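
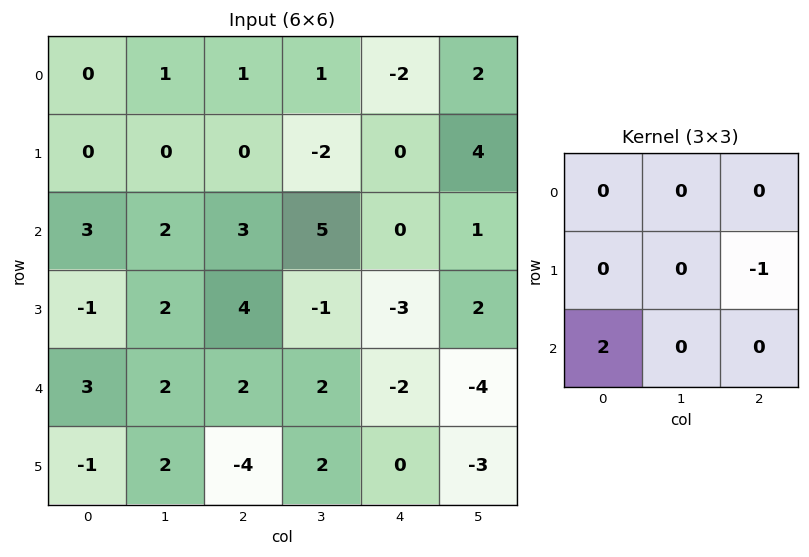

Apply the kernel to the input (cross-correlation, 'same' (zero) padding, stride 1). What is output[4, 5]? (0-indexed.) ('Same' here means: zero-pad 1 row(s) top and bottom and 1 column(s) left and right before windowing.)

0

The receptive field on the zero-padded input at this output position is [-3 2 0 / -2 -4 0 / 0 -3 0]. Elementwise product with the kernel and sum: 0·-1 + 0·2.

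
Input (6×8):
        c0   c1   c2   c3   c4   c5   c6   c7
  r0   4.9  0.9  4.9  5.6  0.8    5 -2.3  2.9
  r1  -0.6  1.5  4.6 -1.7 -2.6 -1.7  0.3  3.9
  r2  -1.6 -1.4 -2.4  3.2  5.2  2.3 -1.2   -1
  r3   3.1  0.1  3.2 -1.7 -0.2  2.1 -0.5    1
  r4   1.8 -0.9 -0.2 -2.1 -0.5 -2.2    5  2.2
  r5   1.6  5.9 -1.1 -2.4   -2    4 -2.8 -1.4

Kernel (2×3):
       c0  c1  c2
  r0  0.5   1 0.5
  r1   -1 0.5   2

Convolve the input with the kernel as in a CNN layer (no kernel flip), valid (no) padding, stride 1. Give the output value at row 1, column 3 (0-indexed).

The receptive field on the input at this output position is [-1.7 -2.6 -1.7 / 3.2 5.2 2.3]. Elementwise product with the kernel and sum: -1.7·0.5 + -2.6·1 + -1.7·0.5 + 3.2·-1 + 5.2·0.5 + 2.3·2.

-0.3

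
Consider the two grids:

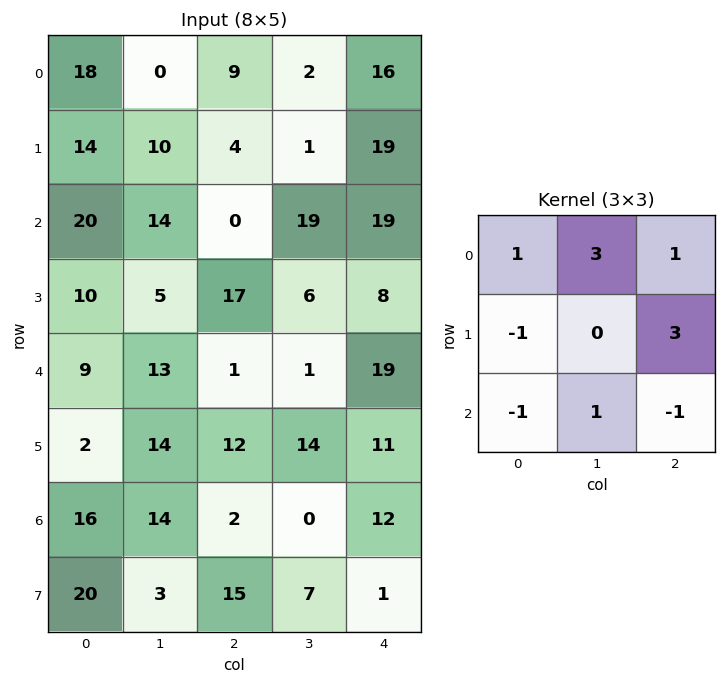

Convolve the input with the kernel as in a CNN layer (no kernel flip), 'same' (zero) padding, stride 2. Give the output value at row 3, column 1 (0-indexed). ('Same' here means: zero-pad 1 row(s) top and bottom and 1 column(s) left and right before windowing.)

55

The receptive field on the zero-padded input at this output position is [14 12 14 / 14 2 0 / 3 15 7]. Elementwise product with the kernel and sum: 14·1 + 12·3 + 14·1 + 14·-1 + 0·3 + 3·-1 + 15·1 + 7·-1.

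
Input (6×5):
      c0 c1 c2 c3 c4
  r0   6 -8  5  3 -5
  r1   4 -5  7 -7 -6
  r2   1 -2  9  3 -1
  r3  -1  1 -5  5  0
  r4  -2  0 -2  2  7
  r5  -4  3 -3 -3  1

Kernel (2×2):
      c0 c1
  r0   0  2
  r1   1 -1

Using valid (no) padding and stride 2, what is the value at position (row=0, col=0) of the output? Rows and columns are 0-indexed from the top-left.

-7

The receptive field on the input at this output position is [6 -8 / 4 -5]. Elementwise product with the kernel and sum: -8·2 + 4·1 + -5·-1.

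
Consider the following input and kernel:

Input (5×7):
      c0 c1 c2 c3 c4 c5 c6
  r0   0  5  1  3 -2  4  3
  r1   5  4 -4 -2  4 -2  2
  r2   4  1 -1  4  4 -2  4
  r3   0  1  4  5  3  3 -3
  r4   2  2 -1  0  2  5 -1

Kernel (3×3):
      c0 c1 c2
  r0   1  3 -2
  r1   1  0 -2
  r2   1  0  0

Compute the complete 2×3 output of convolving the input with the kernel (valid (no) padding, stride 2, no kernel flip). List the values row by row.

30 1 8
3 0 1

Output[0,0]: The receptive field on the input at this output position is [0 5 1 / 5 4 -4 / 4 1 -1]. Elementwise product with the kernel and sum: 0·1 + 5·3 + 1·-2 + 5·1 + -4·-2 + 4·1.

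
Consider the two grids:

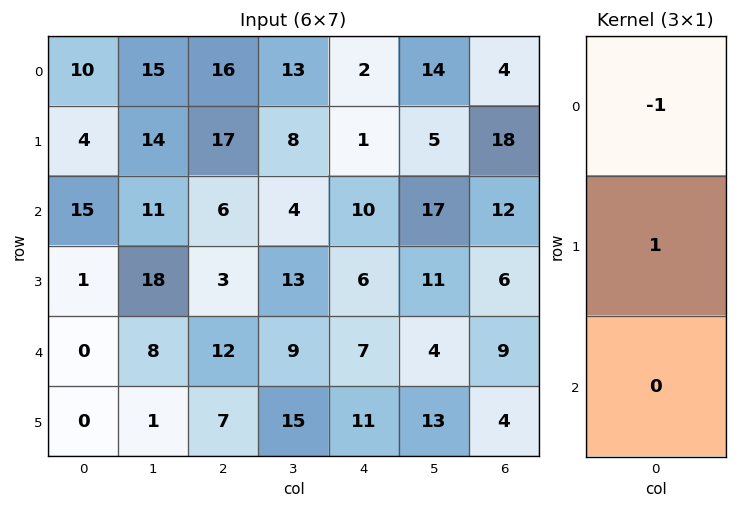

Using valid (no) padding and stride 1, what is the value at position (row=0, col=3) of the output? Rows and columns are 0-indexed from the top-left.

-5

The receptive field on the input at this output position is [13 / 8 / 4]. Elementwise product with the kernel and sum: 13·-1 + 8·1.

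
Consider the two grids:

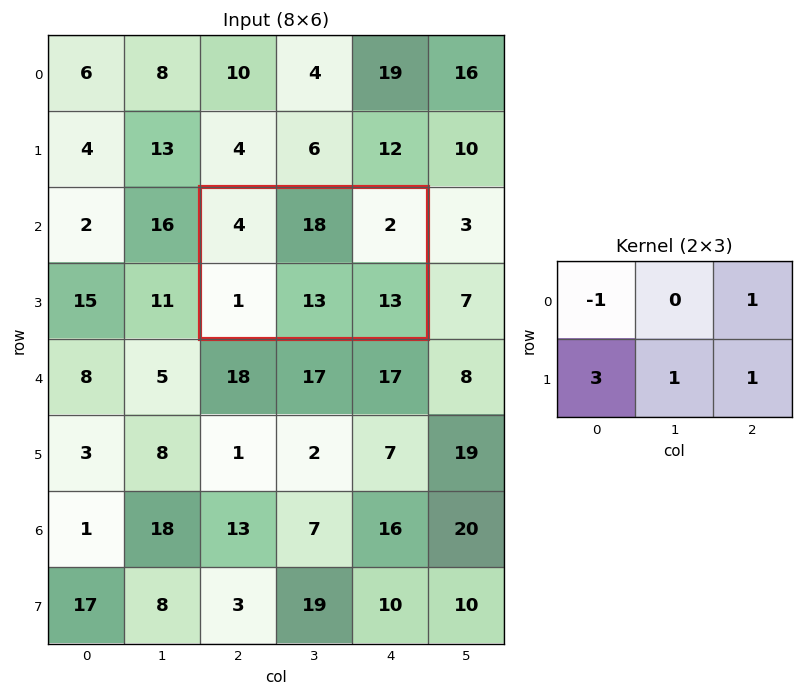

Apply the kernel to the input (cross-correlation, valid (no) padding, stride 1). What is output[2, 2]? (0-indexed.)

27

The receptive field on the input at this output position is [4 18 2 / 1 13 13]. Elementwise product with the kernel and sum: 4·-1 + 2·1 + 1·3 + 13·1 + 13·1.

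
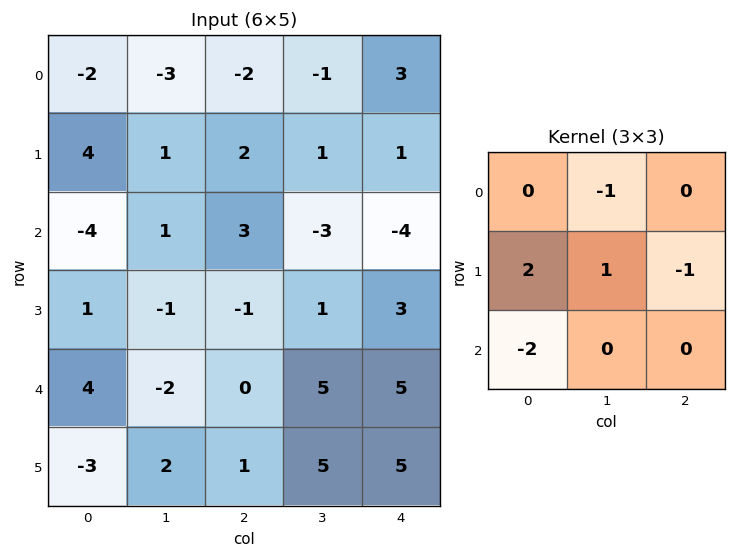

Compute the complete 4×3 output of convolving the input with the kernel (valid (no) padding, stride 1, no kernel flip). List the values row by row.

18 3 -1
-13 8 8
-7 -3 -1
13 -12 -3

Output[0,0]: The receptive field on the input at this output position is [-2 -3 -2 / 4 1 2 / -4 1 3]. Elementwise product with the kernel and sum: -3·-1 + 4·2 + 1·1 + 2·-1 + -4·-2.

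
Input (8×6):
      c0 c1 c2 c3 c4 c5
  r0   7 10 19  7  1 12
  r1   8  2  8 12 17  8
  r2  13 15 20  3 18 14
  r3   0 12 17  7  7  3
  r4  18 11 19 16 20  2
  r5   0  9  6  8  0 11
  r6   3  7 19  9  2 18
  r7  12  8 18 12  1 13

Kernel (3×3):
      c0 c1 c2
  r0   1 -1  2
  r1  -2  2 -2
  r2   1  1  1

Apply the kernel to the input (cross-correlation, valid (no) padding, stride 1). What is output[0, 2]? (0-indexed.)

29

The receptive field on the input at this output position is [19 7 1 / 8 12 17 / 20 3 18]. Elementwise product with the kernel and sum: 19·1 + 7·-1 + 1·2 + 8·-2 + 12·2 + 17·-2 + 20·1 + 3·1 + 18·1.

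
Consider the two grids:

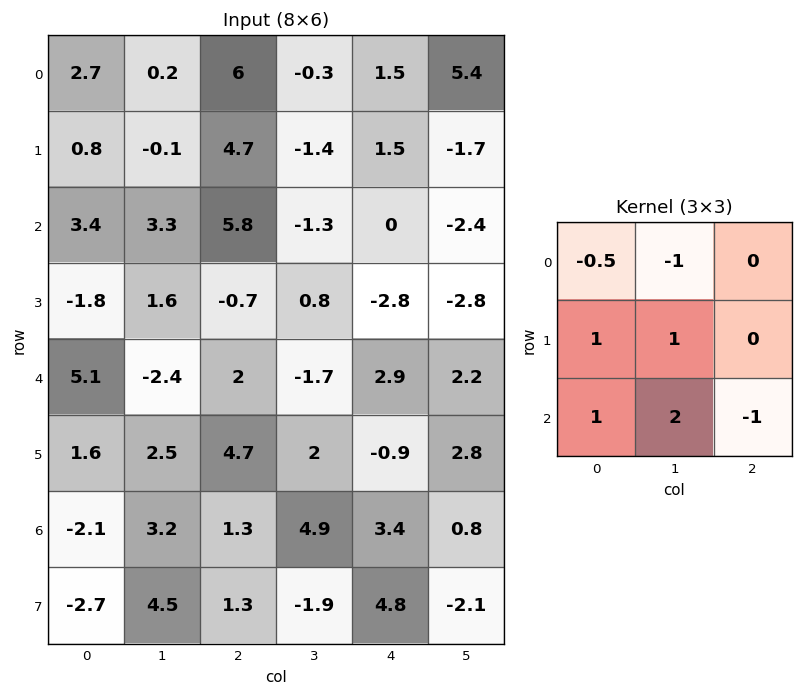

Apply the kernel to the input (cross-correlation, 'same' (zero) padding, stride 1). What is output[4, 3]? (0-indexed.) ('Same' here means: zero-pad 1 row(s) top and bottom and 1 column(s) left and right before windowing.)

The receptive field on the zero-padded input at this output position is [-0.7 0.8 -2.8 / 2 -1.7 2.9 / 4.7 2 -0.9]. Elementwise product with the kernel and sum: -0.7·-0.5 + 0.8·-1 + 2·1 + -1.7·1 + 4.7·1 + 2·2 + -0.9·-1.

9.45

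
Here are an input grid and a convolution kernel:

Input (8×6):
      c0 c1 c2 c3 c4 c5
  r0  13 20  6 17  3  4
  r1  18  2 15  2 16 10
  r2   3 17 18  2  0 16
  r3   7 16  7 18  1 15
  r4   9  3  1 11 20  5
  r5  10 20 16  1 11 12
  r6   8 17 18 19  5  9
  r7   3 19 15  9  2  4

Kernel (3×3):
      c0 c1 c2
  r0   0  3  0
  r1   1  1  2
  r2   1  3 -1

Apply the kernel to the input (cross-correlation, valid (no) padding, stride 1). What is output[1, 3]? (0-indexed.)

The receptive field on the input at this output position is [2 16 10 / 2 0 16 / 18 1 15]. Elementwise product with the kernel and sum: 16·3 + 2·1 + 0·1 + 16·2 + 18·1 + 1·3 + 15·-1.

88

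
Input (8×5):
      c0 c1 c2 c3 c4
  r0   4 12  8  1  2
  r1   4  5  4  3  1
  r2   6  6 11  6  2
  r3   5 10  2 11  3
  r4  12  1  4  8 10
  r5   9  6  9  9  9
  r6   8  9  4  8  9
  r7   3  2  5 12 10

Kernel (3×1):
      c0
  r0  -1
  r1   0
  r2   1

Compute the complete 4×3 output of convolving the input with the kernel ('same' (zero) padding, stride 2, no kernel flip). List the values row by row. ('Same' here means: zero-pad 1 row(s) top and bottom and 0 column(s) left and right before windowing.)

Output[0,0]: The receptive field on the zero-padded input at this output position is [0 / 4 / 4]. Elementwise product with the kernel and sum: 0·-1 + 4·1.
Output[0,1]: The receptive field on the zero-padded input at this output position is [0 / 8 / 4]. Elementwise product with the kernel and sum: 0·-1 + 4·1.

4 4 1
1 -2 2
4 7 6
-6 -4 1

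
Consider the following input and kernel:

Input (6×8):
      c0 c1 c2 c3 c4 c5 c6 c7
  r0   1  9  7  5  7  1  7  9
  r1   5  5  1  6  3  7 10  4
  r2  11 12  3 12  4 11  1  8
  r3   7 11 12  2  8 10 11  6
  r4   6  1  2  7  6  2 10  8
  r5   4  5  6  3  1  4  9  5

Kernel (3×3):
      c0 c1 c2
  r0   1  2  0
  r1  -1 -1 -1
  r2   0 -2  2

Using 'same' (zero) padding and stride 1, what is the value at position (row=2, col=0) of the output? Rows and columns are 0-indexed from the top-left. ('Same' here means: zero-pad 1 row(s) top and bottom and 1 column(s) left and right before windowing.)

-5

The receptive field on the zero-padded input at this output position is [0 5 5 / 0 11 12 / 0 7 11]. Elementwise product with the kernel and sum: 0·1 + 5·2 + 0·-1 + 11·-1 + 12·-1 + 7·-2 + 11·2.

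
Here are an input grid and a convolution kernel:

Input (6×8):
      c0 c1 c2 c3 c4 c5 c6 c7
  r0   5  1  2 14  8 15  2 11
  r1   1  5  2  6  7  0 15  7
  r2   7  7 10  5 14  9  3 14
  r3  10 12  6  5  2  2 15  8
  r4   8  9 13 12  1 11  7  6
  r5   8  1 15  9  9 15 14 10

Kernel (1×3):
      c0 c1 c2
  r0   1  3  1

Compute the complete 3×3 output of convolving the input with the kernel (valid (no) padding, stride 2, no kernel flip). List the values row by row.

10 52 55
38 39 44
48 50 41

Output[0,0]: The receptive field on the input at this output position is [5 1 2]. Elementwise product with the kernel and sum: 5·1 + 1·3 + 2·1.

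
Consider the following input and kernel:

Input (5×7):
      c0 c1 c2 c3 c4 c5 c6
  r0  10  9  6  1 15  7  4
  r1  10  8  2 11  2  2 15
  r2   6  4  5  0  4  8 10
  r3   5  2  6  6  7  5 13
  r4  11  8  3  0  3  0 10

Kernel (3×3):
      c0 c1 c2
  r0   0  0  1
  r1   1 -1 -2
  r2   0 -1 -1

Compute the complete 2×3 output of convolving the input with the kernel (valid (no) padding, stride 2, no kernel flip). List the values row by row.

Output[0,0]: The receptive field on the input at this output position is [10 9 6 / 10 8 2 / 6 4 5]. Elementwise product with the kernel and sum: 6·1 + 10·1 + 8·-1 + 2·-2 + 4·-1 + 5·-1.
Output[0,1]: The receptive field on the input at this output position is [6 1 15 / 2 11 2 / 5 0 4]. Elementwise product with the kernel and sum: 15·1 + 2·1 + 11·-1 + 2·-2 + 0·-1 + 4·-1.

-5 -2 -44
-15 -13 -24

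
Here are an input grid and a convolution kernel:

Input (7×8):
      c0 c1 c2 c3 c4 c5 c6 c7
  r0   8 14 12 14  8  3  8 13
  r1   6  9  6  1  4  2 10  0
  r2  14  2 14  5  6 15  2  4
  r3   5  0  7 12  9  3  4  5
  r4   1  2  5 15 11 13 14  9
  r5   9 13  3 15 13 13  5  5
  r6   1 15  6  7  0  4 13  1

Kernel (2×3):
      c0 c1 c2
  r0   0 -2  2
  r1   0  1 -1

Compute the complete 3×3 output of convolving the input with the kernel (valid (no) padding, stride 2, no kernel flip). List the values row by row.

-1 -15 2
17 5 -27
16 -6 10

Output[0,0]: The receptive field on the input at this output position is [8 14 12 / 6 9 6]. Elementwise product with the kernel and sum: 14·-2 + 12·2 + 9·1 + 6·-1.
Output[0,1]: The receptive field on the input at this output position is [12 14 8 / 6 1 4]. Elementwise product with the kernel and sum: 14·-2 + 8·2 + 1·1 + 4·-1.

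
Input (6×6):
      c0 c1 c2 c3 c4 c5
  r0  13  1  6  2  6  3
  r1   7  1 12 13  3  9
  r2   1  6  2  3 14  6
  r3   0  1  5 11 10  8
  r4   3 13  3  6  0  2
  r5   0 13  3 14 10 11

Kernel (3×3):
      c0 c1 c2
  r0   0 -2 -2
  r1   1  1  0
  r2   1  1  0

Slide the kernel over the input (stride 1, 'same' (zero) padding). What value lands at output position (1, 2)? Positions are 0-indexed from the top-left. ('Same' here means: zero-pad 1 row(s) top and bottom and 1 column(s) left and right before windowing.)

The receptive field on the zero-padded input at this output position is [1 6 2 / 1 12 13 / 6 2 3]. Elementwise product with the kernel and sum: 6·-2 + 2·-2 + 1·1 + 12·1 + 6·1 + 2·1.

5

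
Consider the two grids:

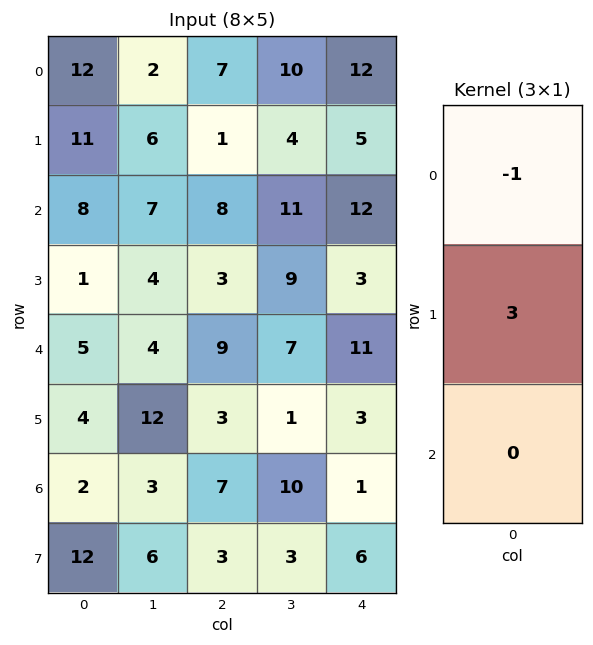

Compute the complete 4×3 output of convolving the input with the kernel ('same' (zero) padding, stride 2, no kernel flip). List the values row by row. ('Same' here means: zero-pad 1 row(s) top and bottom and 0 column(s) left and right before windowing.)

36 21 36
13 23 31
14 24 30
2 18 0

Output[0,0]: The receptive field on the zero-padded input at this output position is [0 / 12 / 11]. Elementwise product with the kernel and sum: 0·-1 + 12·3.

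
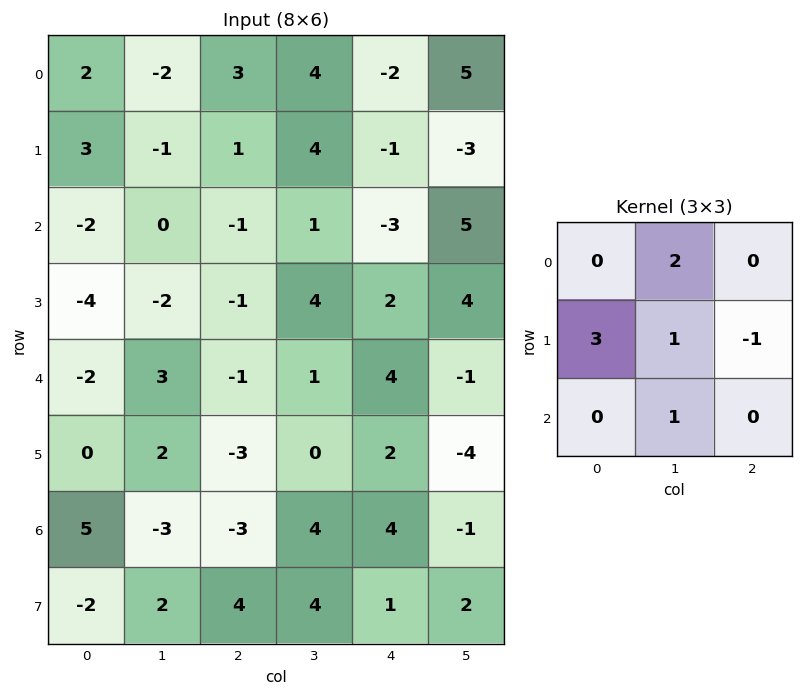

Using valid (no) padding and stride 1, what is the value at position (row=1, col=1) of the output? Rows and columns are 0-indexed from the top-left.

The receptive field on the input at this output position is [-1 1 4 / 0 -1 1 / -2 -1 4]. Elementwise product with the kernel and sum: 1·2 + 0·3 + -1·1 + 1·-1 + -1·1.

-1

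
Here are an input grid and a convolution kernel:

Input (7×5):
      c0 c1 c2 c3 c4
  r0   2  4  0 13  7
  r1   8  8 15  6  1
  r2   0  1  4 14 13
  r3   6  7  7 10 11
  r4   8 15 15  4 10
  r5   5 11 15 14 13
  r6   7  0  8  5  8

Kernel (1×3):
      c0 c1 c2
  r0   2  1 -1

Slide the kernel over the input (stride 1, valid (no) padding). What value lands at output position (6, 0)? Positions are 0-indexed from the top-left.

6

The receptive field on the input at this output position is [7 0 8]. Elementwise product with the kernel and sum: 7·2 + 0·1 + 8·-1.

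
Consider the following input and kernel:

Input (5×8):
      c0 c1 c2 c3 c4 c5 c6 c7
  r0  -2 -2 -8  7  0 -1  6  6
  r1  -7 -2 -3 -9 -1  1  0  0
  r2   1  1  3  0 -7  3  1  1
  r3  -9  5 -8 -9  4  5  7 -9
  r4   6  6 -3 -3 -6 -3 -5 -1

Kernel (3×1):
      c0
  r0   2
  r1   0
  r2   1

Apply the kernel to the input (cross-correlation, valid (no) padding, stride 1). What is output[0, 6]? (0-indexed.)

The receptive field on the input at this output position is [6 / 0 / 1]. Elementwise product with the kernel and sum: 6·2 + 1·1.

13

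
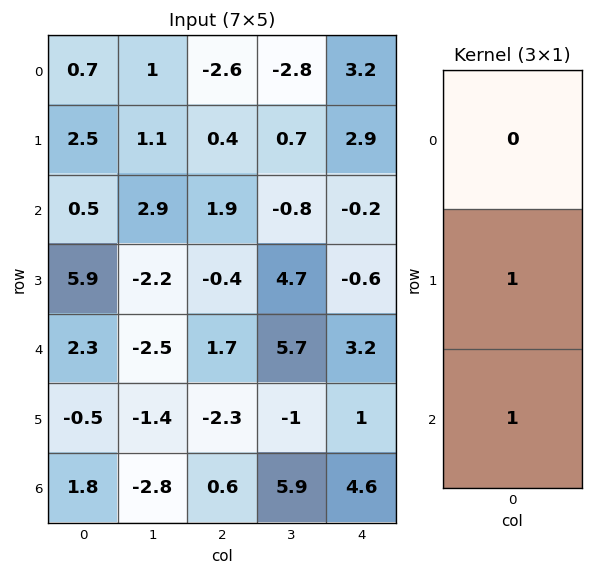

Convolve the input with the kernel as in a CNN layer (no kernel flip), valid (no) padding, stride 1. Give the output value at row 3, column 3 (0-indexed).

The receptive field on the input at this output position is [4.7 / 5.7 / -1]. Elementwise product with the kernel and sum: 5.7·1 + -1·1.

4.7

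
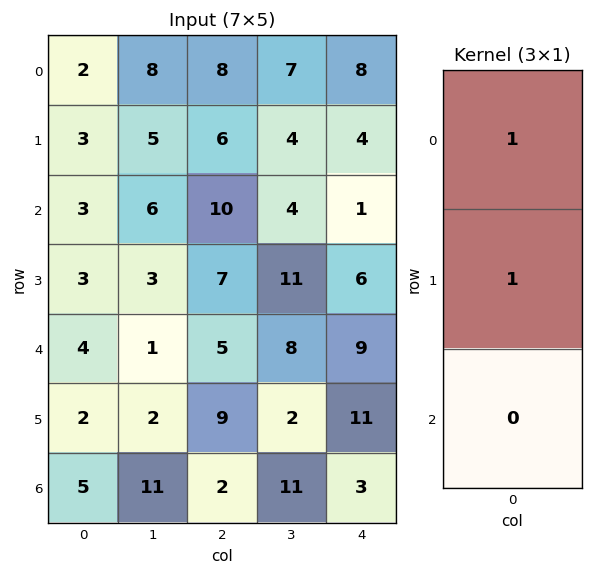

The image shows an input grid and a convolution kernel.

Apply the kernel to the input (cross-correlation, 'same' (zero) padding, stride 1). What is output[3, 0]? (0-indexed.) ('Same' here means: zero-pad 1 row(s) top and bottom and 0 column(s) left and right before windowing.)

The receptive field on the zero-padded input at this output position is [3 / 3 / 4]. Elementwise product with the kernel and sum: 3·1 + 3·1.

6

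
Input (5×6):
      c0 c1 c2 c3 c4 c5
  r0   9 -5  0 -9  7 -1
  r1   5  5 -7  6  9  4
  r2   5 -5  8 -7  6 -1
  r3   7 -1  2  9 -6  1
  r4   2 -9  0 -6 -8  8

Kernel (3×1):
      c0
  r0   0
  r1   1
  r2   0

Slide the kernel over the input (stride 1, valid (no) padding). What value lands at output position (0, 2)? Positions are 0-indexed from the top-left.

-7

The receptive field on the input at this output position is [0 / -7 / 8]. Elementwise product with the kernel and sum: -7·1.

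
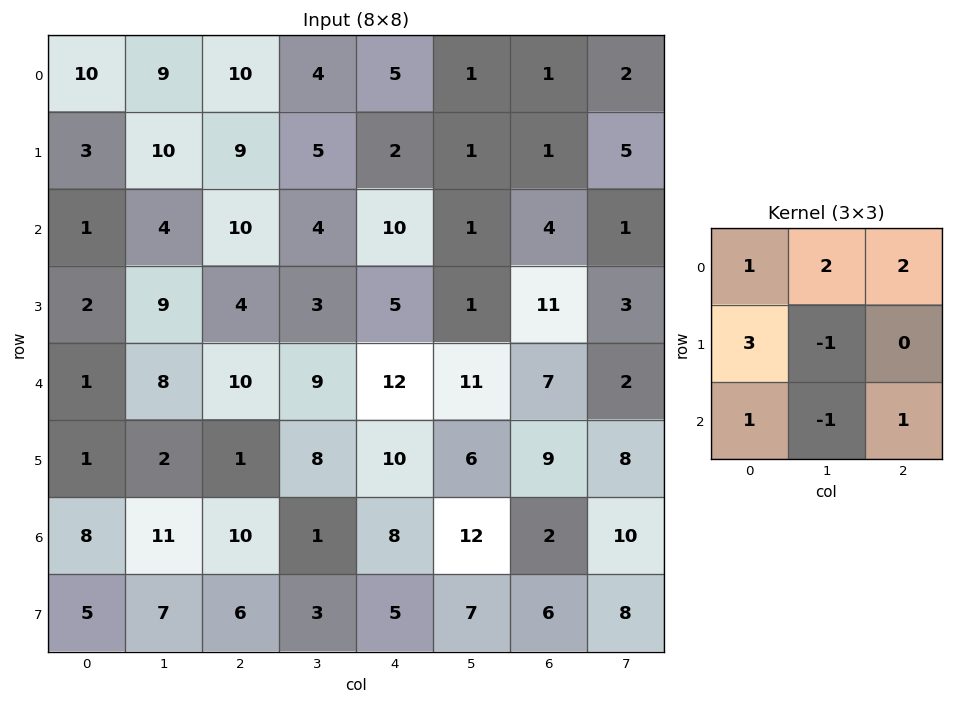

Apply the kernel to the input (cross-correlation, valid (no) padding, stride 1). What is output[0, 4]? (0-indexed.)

27

The receptive field on the input at this output position is [5 1 1 / 2 1 1 / 10 1 4]. Elementwise product with the kernel and sum: 5·1 + 1·2 + 1·2 + 2·3 + 1·-1 + 10·1 + 1·-1 + 4·1.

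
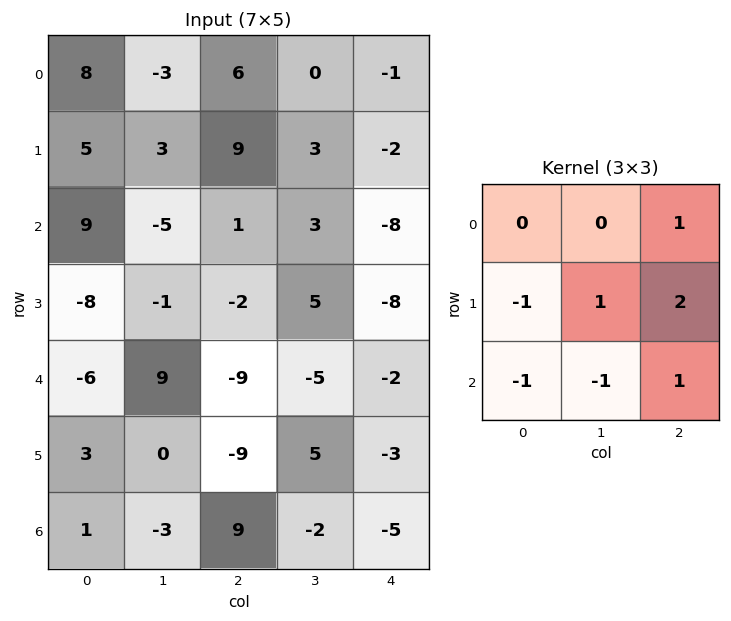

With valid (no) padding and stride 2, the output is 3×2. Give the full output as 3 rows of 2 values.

Output[0,0]: The receptive field on the input at this output position is [8 -3 6 / 5 3 9 / 9 -5 1]. Elementwise product with the kernel and sum: 6·1 + 5·-1 + 3·1 + 9·2 + 9·-1 + -5·-1 + 1·1.
Output[0,1]: The receptive field on the input at this output position is [6 0 -1 / 9 3 -2 / 1 3 -8]. Elementwise product with the kernel and sum: -1·1 + 9·-1 + 3·1 + -2·2 + 1·-1 + 3·-1 + -8·1.

19 -23
-8 -5
-19 -6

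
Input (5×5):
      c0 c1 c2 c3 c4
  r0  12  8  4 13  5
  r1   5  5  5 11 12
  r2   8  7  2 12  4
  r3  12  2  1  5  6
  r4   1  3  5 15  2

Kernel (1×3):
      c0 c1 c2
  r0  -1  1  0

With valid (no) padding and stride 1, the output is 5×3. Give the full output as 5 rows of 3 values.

-4 -4 9
0 0 6
-1 -5 10
-10 -1 4
2 2 10

Output[0,0]: The receptive field on the input at this output position is [12 8 4]. Elementwise product with the kernel and sum: 12·-1 + 8·1.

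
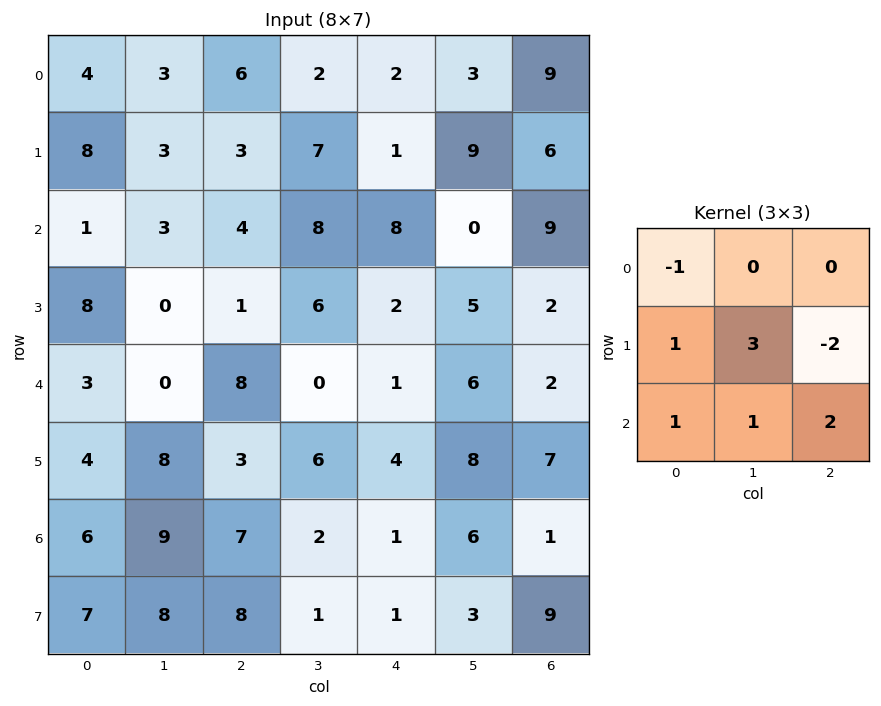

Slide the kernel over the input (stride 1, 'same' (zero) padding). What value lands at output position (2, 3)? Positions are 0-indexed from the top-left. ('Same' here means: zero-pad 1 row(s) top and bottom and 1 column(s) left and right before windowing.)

The receptive field on the zero-padded input at this output position is [3 7 1 / 4 8 8 / 1 6 2]. Elementwise product with the kernel and sum: 3·-1 + 4·1 + 8·3 + 8·-2 + 1·1 + 6·1 + 2·2.

20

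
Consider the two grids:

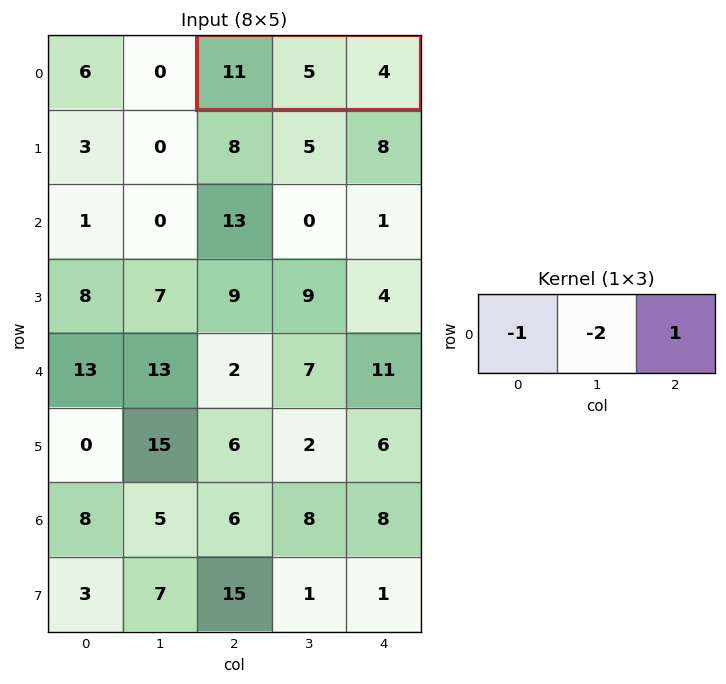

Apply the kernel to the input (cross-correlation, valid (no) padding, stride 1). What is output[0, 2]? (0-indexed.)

-17

The receptive field on the input at this output position is [11 5 4]. Elementwise product with the kernel and sum: 11·-1 + 5·-2 + 4·1.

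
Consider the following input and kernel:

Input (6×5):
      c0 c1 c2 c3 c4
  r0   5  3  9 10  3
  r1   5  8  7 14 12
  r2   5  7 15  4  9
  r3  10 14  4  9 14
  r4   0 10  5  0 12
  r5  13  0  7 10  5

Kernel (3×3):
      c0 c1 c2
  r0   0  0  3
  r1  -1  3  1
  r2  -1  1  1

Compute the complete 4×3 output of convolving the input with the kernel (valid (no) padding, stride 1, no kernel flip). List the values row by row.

Output[0,0]: The receptive field on the input at this output position is [5 3 9 / 5 8 7 / 5 7 15]. Elementwise product with the kernel and sum: 9·3 + 5·-1 + 8·3 + 7·1 + 5·-1 + 7·1 + 15·1.

70 69 54
60 83 61
96 14 71
41 49 57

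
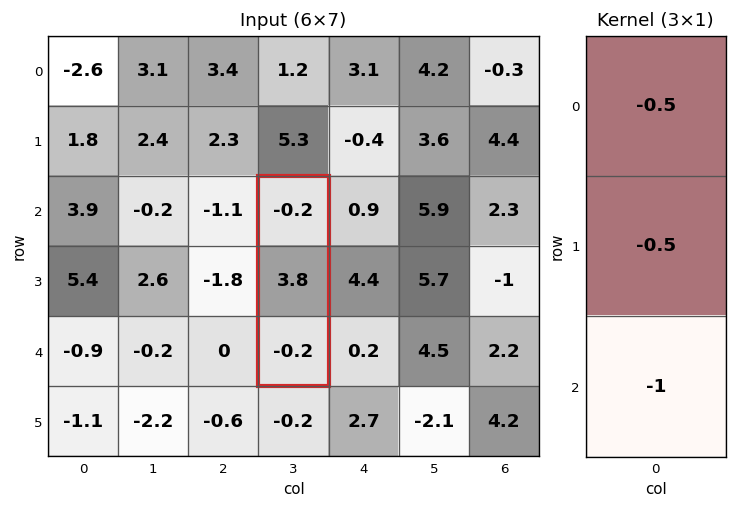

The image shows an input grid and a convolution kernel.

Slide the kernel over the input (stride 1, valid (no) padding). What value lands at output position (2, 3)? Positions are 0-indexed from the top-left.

The receptive field on the input at this output position is [-0.2 / 3.8 / -0.2]. Elementwise product with the kernel and sum: -0.2·-0.5 + 3.8·-0.5 + -0.2·-1.

-1.6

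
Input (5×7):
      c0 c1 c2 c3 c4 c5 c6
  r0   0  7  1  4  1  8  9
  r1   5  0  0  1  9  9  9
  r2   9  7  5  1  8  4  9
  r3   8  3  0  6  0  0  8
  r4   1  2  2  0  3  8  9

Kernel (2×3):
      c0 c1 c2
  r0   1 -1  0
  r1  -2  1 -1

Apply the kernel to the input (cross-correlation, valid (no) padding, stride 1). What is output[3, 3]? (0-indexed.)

1

The receptive field on the input at this output position is [6 0 0 / 0 3 8]. Elementwise product with the kernel and sum: 6·1 + 0·-1 + 0·-2 + 3·1 + 8·-1.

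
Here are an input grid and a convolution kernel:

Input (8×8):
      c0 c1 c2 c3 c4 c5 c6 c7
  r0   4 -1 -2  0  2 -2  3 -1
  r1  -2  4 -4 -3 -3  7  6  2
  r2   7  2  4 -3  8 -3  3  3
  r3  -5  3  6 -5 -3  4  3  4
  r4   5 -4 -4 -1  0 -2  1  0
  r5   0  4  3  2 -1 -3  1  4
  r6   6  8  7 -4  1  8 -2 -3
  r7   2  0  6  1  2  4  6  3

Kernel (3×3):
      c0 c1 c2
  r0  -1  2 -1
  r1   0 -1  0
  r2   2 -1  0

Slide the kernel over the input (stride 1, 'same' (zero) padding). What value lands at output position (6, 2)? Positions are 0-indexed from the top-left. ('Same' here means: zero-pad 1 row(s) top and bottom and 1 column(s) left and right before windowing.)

The receptive field on the zero-padded input at this output position is [4 3 2 / 8 7 -4 / 0 6 1]. Elementwise product with the kernel and sum: 4·-1 + 3·2 + 2·-1 + 7·-1 + 0·2 + 6·-1.

-13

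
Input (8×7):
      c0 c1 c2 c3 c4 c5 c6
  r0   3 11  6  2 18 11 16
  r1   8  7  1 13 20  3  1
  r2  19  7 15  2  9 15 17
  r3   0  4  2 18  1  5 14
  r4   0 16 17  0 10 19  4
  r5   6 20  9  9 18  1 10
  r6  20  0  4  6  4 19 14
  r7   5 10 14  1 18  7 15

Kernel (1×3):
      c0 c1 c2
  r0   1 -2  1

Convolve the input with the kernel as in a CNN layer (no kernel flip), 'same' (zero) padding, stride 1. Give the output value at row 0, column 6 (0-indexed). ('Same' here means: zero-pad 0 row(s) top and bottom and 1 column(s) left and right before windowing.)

The receptive field on the zero-padded input at this output position is [11 16 0]. Elementwise product with the kernel and sum: 11·1 + 16·-2 + 0·1.

-21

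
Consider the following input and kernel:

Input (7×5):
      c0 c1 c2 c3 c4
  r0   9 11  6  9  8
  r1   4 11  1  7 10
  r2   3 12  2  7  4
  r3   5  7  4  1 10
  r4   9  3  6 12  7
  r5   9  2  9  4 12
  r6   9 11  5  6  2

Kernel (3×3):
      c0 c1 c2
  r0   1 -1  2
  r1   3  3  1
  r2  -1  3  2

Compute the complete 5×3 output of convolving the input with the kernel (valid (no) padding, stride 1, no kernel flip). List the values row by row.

93 74 74
66 80 64
47 97 72
63 77 111
94 74 76

Output[0,0]: The receptive field on the input at this output position is [9 11 6 / 4 11 1 / 3 12 2]. Elementwise product with the kernel and sum: 9·1 + 11·-1 + 6·2 + 4·3 + 11·3 + 1·1 + 3·-1 + 12·3 + 2·2.
Output[0,1]: The receptive field on the input at this output position is [11 6 9 / 11 1 7 / 12 2 7]. Elementwise product with the kernel and sum: 11·1 + 6·-1 + 9·2 + 11·3 + 1·3 + 7·1 + 12·-1 + 2·3 + 7·2.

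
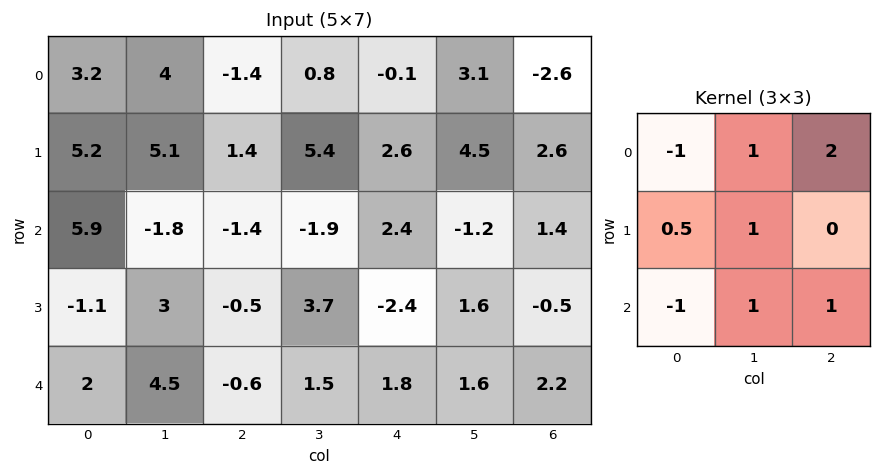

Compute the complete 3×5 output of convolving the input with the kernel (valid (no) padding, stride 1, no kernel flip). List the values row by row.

Output[0,0]: The receptive field on the input at this output position is [3.2 4 -1.4 / 5.2 5.1 1.4 / 5.9 -1.8 -1.4]. Elementwise product with the kernel and sum: 3.2·-1 + 4·1 + -1.4·2 + 5.2·0.5 + 5.1·1 + 5.9·-1 + -1.8·1 + -1.4·1.
Output[0,1]: The receptive field on the input at this output position is [4 -1.4 0.8 / 5.1 1.4 5.4 / -1.8 -1.4 -1.9]. Elementwise product with the kernel and sum: 4·-1 + -1.4·1 + 0.8·2 + 5.1·0.5 + 1.4·1 + -1.8·-1 + -1.4·1 + -1.9·1.

-3.4 -1.35 10 13.7 1.6
7.45 5 8.4 3.15 10.6
-6.15 -6 11.65 3.25 1.6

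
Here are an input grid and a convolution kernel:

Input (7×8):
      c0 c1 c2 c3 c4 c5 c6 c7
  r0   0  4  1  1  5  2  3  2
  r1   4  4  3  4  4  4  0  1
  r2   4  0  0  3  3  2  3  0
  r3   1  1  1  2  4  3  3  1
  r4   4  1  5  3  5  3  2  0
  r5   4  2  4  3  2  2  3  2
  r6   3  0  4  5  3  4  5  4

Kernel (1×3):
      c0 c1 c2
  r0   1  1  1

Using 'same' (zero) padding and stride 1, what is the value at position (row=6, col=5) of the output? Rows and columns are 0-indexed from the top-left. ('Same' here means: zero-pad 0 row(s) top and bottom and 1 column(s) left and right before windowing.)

The receptive field on the zero-padded input at this output position is [3 4 5]. Elementwise product with the kernel and sum: 3·1 + 4·1 + 5·1.

12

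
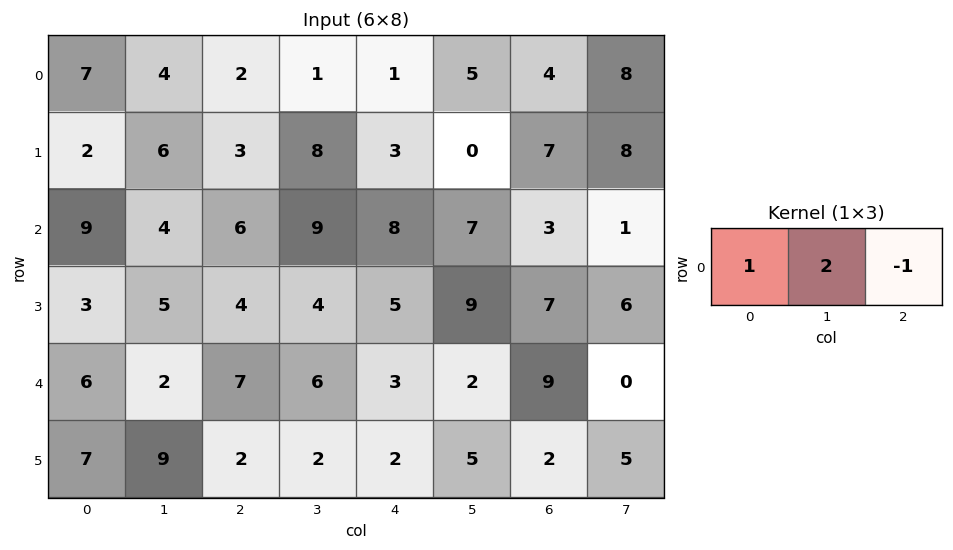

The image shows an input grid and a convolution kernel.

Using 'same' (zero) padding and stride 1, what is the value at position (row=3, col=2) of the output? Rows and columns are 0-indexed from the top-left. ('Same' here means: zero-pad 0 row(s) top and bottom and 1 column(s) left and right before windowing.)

The receptive field on the zero-padded input at this output position is [5 4 4]. Elementwise product with the kernel and sum: 5·1 + 4·2 + 4·-1.

9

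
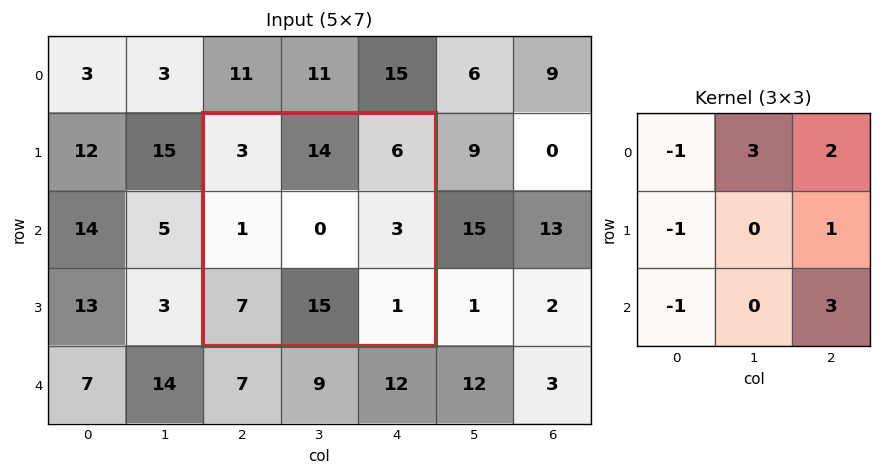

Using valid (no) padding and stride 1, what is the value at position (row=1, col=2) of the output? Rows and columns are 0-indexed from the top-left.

The receptive field on the input at this output position is [3 14 6 / 1 0 3 / 7 15 1]. Elementwise product with the kernel and sum: 3·-1 + 14·3 + 6·2 + 1·-1 + 3·1 + 7·-1 + 1·3.

49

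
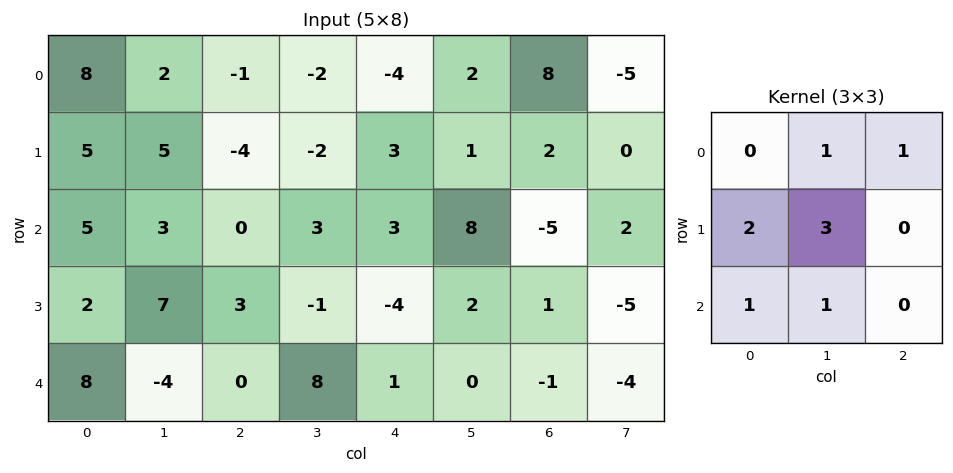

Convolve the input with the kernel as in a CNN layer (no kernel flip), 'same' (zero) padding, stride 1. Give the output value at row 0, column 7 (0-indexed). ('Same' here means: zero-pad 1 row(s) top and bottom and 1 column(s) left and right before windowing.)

3

The receptive field on the zero-padded input at this output position is [0 0 0 / 8 -5 0 / 2 0 0]. Elementwise product with the kernel and sum: 0·1 + 0·1 + 8·2 + -5·3 + 2·1 + 0·1.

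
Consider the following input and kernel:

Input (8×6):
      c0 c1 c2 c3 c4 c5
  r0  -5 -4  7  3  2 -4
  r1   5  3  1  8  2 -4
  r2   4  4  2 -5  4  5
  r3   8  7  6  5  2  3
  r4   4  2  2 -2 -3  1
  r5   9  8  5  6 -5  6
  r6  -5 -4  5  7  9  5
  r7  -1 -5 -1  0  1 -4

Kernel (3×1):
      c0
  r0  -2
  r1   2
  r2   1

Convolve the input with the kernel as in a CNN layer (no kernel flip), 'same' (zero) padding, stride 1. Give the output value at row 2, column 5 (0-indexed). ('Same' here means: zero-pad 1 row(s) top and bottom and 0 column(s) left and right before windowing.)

The receptive field on the zero-padded input at this output position is [-4 / 5 / 3]. Elementwise product with the kernel and sum: -4·-2 + 5·2 + 3·1.

21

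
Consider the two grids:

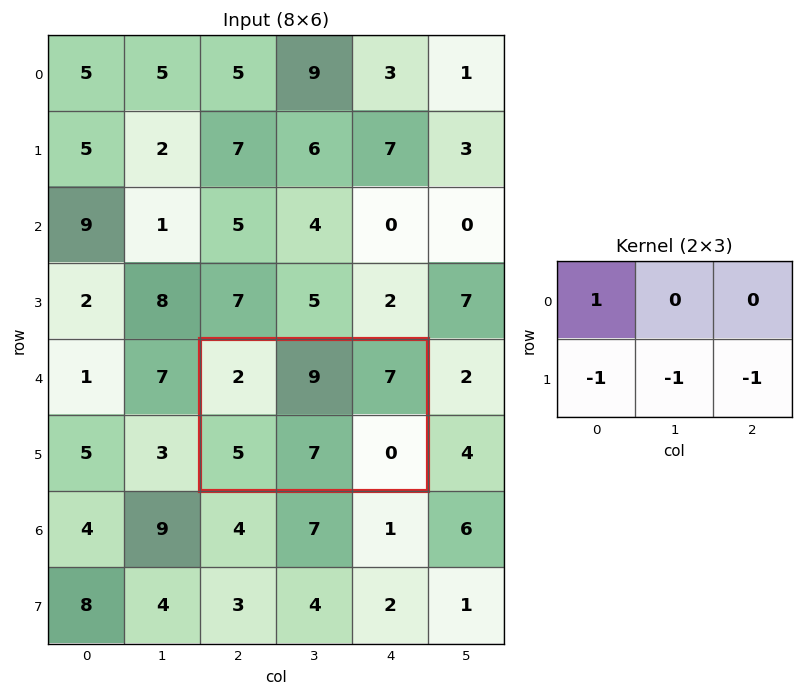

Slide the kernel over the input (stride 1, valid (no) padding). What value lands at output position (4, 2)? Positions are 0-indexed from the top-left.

The receptive field on the input at this output position is [2 9 7 / 5 7 0]. Elementwise product with the kernel and sum: 2·1 + 5·-1 + 7·-1 + 0·-1.

-10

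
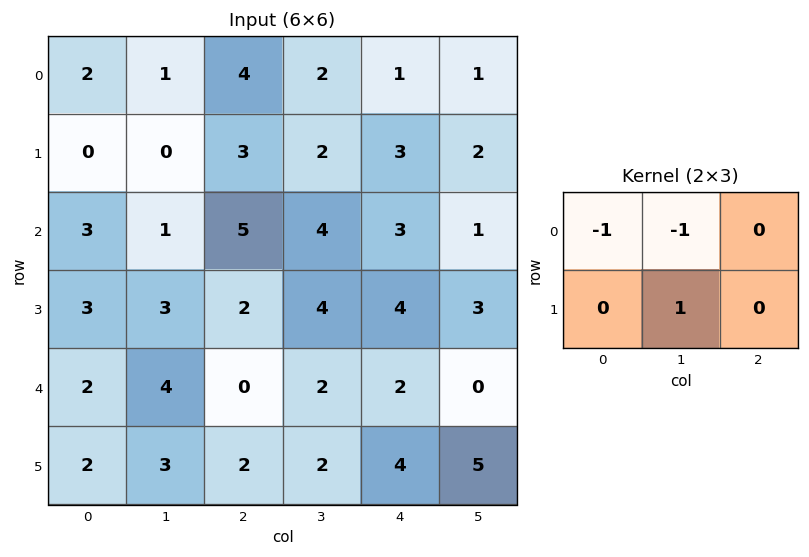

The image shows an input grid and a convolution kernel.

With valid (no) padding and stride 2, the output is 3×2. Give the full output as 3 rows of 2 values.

Output[0,0]: The receptive field on the input at this output position is [2 1 4 / 0 0 3]. Elementwise product with the kernel and sum: 2·-1 + 1·-1 + 0·1.

-3 -4
-1 -5
-3 0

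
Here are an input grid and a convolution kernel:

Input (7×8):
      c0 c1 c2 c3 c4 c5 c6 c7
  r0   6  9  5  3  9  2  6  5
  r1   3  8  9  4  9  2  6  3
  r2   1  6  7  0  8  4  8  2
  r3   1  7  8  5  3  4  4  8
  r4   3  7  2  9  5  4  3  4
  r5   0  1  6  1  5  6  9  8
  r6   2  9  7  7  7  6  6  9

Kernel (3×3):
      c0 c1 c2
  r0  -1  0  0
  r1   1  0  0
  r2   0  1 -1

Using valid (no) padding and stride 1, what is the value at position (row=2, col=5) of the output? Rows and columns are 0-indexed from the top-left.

-1

The receptive field on the input at this output position is [4 8 2 / 4 4 8 / 4 3 4]. Elementwise product with the kernel and sum: 4·-1 + 4·1 + 3·1 + 4·-1.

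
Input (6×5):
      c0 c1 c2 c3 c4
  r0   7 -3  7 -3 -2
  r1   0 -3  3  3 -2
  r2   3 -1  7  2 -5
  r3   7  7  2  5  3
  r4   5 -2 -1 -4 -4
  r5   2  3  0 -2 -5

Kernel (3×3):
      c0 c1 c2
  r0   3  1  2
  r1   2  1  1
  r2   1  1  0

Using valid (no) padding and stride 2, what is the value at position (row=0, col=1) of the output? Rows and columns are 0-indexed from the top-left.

30

The receptive field on the input at this output position is [7 -3 -2 / 3 3 -2 / 7 2 -5]. Elementwise product with the kernel and sum: 7·3 + -3·1 + -2·2 + 3·2 + 3·1 + -2·1 + 7·1 + 2·1.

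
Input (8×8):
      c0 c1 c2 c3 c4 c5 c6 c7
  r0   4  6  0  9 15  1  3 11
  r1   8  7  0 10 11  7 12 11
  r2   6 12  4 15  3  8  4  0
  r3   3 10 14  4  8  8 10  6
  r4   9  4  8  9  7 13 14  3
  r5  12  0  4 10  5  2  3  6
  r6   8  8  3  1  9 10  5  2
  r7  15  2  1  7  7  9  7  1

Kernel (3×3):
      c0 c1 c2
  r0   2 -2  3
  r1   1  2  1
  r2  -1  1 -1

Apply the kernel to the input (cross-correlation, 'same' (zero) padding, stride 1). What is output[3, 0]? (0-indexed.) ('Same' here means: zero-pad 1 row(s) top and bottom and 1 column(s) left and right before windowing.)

The receptive field on the zero-padded input at this output position is [0 6 12 / 0 3 10 / 0 9 4]. Elementwise product with the kernel and sum: 0·2 + 6·-2 + 12·3 + 0·1 + 3·2 + 10·1 + 0·-1 + 9·1 + 4·-1.

45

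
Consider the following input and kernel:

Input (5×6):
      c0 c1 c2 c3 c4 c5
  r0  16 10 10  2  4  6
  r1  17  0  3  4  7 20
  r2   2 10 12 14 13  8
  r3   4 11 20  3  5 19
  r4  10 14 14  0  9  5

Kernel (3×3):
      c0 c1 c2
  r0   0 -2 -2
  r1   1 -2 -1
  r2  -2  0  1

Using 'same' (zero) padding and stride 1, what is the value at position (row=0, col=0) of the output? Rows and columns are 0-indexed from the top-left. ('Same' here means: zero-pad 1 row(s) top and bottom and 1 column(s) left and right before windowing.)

-42

The receptive field on the zero-padded input at this output position is [0 0 0 / 0 16 10 / 0 17 0]. Elementwise product with the kernel and sum: 0·-2 + 0·-2 + 0·1 + 16·-2 + 10·-1 + 0·-2 + 0·1.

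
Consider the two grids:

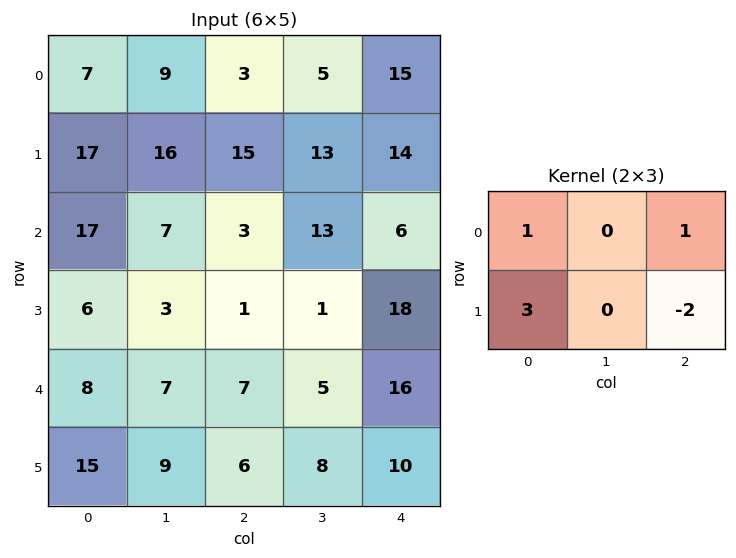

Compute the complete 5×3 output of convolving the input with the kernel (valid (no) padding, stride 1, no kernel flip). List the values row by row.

Output[0,0]: The receptive field on the input at this output position is [7 9 3 / 17 16 15]. Elementwise product with the kernel and sum: 7·1 + 3·1 + 17·3 + 15·-2.
Output[0,1]: The receptive field on the input at this output position is [9 3 5 / 16 15 13]. Elementwise product with the kernel and sum: 9·1 + 5·1 + 16·3 + 13·-2.

31 36 35
77 24 26
36 27 -24
17 15 8
48 23 21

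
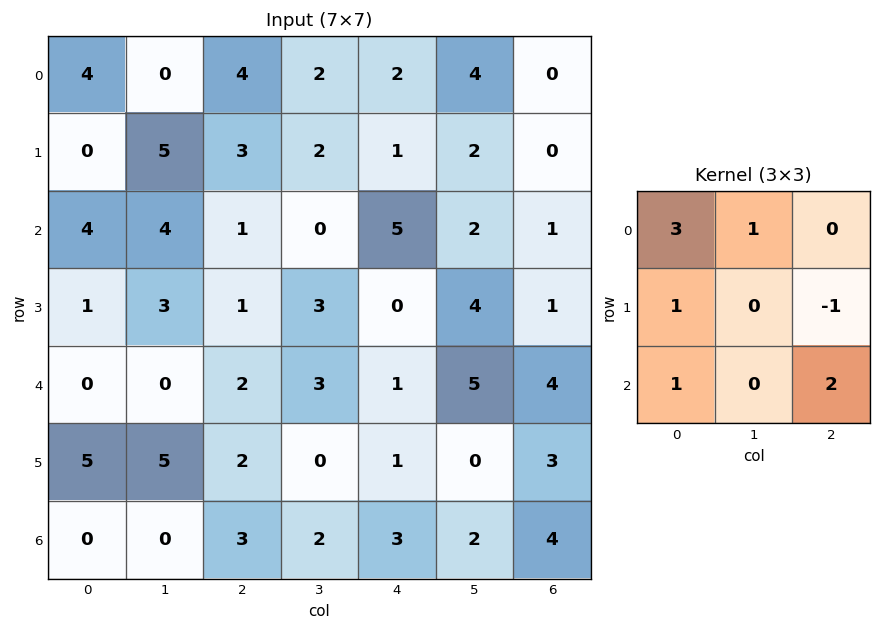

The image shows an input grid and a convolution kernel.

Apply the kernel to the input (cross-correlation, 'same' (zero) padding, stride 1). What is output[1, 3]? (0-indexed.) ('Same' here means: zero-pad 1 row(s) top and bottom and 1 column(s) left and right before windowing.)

27

The receptive field on the zero-padded input at this output position is [4 2 2 / 3 2 1 / 1 0 5]. Elementwise product with the kernel and sum: 4·3 + 2·1 + 3·1 + 1·-1 + 1·1 + 5·2.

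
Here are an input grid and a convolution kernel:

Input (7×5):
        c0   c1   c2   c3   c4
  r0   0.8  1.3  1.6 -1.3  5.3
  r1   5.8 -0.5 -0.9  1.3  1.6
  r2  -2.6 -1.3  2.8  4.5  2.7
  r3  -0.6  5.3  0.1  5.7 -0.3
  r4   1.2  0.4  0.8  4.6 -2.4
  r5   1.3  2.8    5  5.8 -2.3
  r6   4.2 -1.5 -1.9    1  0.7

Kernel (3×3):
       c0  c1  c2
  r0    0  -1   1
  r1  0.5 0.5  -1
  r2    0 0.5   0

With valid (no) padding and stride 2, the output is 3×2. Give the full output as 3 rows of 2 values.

3.2 7.45
6.55 3.7
-3.3 1.2

Output[0,0]: The receptive field on the input at this output position is [0.8 1.3 1.6 / 5.8 -0.5 -0.9 / -2.6 -1.3 2.8]. Elementwise product with the kernel and sum: 1.3·-1 + 1.6·1 + 5.8·0.5 + -0.5·0.5 + -0.9·-1 + -1.3·0.5.
Output[0,1]: The receptive field on the input at this output position is [1.6 -1.3 5.3 / -0.9 1.3 1.6 / 2.8 4.5 2.7]. Elementwise product with the kernel and sum: -1.3·-1 + 5.3·1 + -0.9·0.5 + 1.3·0.5 + 1.6·-1 + 4.5·0.5.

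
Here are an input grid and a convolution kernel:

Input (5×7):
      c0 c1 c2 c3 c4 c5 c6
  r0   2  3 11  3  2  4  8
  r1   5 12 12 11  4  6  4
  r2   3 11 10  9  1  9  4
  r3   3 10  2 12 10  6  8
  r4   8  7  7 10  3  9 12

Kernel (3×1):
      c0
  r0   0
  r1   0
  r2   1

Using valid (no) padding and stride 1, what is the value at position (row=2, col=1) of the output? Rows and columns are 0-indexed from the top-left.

The receptive field on the input at this output position is [11 / 10 / 7]. Elementwise product with the kernel and sum: 7·1.

7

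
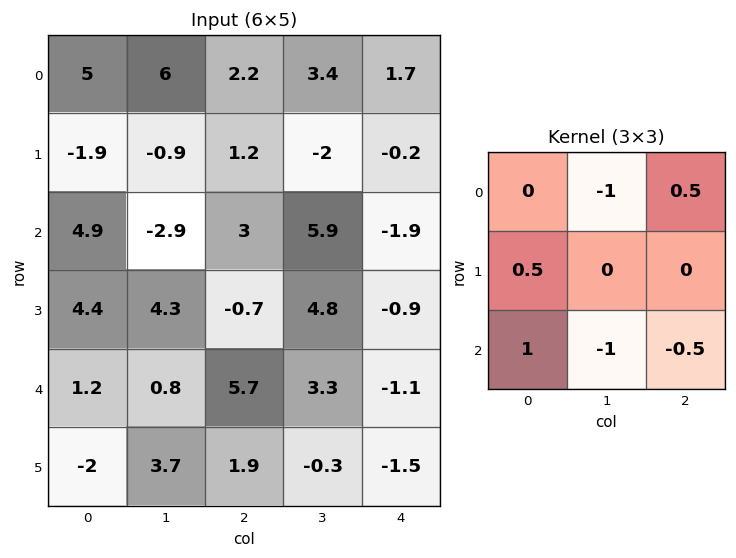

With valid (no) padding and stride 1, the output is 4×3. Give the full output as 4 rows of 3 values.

0.45 -9.8 -3.9
4.4 -1.05 -1.65
4.15 -4.45 -4.25
-10.7 5.45 0.55

Output[0,0]: The receptive field on the input at this output position is [5 6 2.2 / -1.9 -0.9 1.2 / 4.9 -2.9 3]. Elementwise product with the kernel and sum: 6·-1 + 2.2·0.5 + -1.9·0.5 + 4.9·1 + -2.9·-1 + 3·-0.5.
Output[0,1]: The receptive field on the input at this output position is [6 2.2 3.4 / -0.9 1.2 -2 / -2.9 3 5.9]. Elementwise product with the kernel and sum: 2.2·-1 + 3.4·0.5 + -0.9·0.5 + -2.9·1 + 3·-1 + 5.9·-0.5.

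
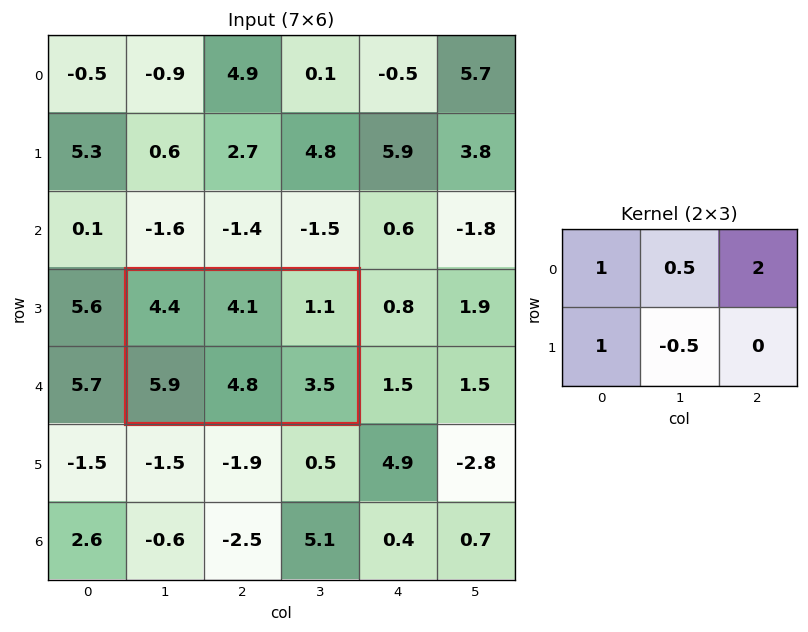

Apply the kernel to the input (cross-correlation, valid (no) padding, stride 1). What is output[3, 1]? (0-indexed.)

12.15

The receptive field on the input at this output position is [4.4 4.1 1.1 / 5.9 4.8 3.5]. Elementwise product with the kernel and sum: 4.4·1 + 4.1·0.5 + 1.1·2 + 5.9·1 + 4.8·-0.5.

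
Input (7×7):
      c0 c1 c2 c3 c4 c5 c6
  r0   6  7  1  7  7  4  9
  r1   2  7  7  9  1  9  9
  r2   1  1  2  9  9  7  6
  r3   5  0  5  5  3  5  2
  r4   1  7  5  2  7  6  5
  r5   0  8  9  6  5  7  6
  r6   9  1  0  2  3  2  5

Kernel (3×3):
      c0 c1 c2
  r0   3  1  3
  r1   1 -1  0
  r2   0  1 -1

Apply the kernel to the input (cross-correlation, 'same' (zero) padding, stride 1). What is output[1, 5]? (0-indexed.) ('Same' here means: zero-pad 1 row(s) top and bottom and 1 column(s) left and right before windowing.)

45

The receptive field on the zero-padded input at this output position is [7 4 9 / 1 9 9 / 9 7 6]. Elementwise product with the kernel and sum: 7·3 + 4·1 + 9·3 + 1·1 + 9·-1 + 7·1 + 6·-1.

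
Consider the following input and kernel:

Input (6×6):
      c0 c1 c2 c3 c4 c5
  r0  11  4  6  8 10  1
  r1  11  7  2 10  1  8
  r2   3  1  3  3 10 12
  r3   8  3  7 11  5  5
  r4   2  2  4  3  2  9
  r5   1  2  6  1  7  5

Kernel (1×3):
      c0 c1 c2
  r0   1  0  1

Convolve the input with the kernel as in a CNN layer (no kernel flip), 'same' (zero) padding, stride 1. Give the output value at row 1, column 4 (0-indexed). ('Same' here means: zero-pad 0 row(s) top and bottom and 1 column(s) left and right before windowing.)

18

The receptive field on the zero-padded input at this output position is [10 1 8]. Elementwise product with the kernel and sum: 10·1 + 8·1.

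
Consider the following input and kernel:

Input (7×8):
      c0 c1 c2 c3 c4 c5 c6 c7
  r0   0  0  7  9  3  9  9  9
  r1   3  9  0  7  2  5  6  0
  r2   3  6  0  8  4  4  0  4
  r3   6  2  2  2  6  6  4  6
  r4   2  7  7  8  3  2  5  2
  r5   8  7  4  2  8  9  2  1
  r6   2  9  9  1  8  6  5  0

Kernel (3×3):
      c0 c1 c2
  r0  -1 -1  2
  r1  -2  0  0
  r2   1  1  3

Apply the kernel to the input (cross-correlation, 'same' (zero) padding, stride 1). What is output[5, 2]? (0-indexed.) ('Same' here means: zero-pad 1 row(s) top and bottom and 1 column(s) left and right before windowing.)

9

The receptive field on the zero-padded input at this output position is [7 7 8 / 7 4 2 / 9 9 1]. Elementwise product with the kernel and sum: 7·-1 + 7·-1 + 8·2 + 7·-2 + 9·1 + 9·1 + 1·3.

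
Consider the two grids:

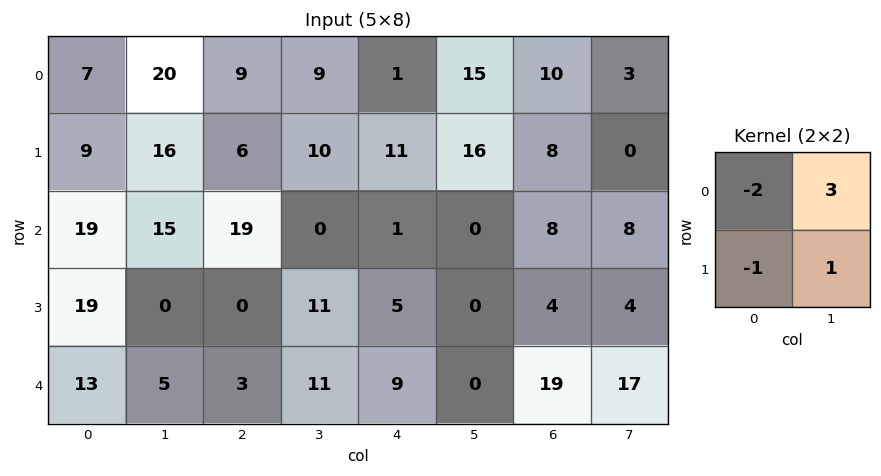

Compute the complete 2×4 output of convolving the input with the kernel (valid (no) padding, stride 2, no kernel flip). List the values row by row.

53 13 48 -19
-12 -27 -7 8

Output[0,0]: The receptive field on the input at this output position is [7 20 / 9 16]. Elementwise product with the kernel and sum: 7·-2 + 20·3 + 9·-1 + 16·1.
Output[0,1]: The receptive field on the input at this output position is [9 9 / 6 10]. Elementwise product with the kernel and sum: 9·-2 + 9·3 + 6·-1 + 10·1.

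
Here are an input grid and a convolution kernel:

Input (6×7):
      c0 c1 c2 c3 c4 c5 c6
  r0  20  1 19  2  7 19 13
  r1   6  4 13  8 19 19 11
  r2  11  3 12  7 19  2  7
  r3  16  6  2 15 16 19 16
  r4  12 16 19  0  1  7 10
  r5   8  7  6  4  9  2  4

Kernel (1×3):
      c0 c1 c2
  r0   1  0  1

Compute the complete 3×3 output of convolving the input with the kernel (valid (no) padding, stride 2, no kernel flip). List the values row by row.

Output[0,0]: The receptive field on the input at this output position is [20 1 19]. Elementwise product with the kernel and sum: 20·1 + 19·1.
Output[0,1]: The receptive field on the input at this output position is [19 2 7]. Elementwise product with the kernel and sum: 19·1 + 7·1.

39 26 20
23 31 26
31 20 11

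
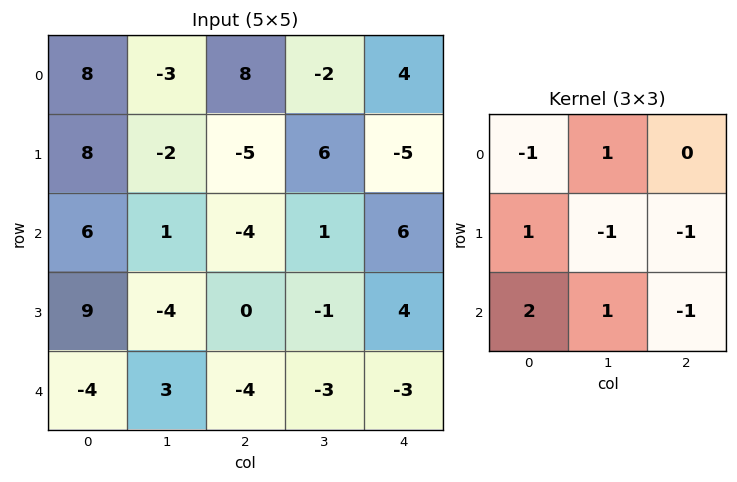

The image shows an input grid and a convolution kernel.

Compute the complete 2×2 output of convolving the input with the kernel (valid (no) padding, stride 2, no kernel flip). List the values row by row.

Output[0,0]: The receptive field on the input at this output position is [8 -3 8 / 8 -2 -5 / 6 1 -4]. Elementwise product with the kernel and sum: 8·-1 + -3·1 + 8·1 + -2·-1 + -5·-1 + 6·2 + 1·1 + -4·-1.

21 -29
7 -6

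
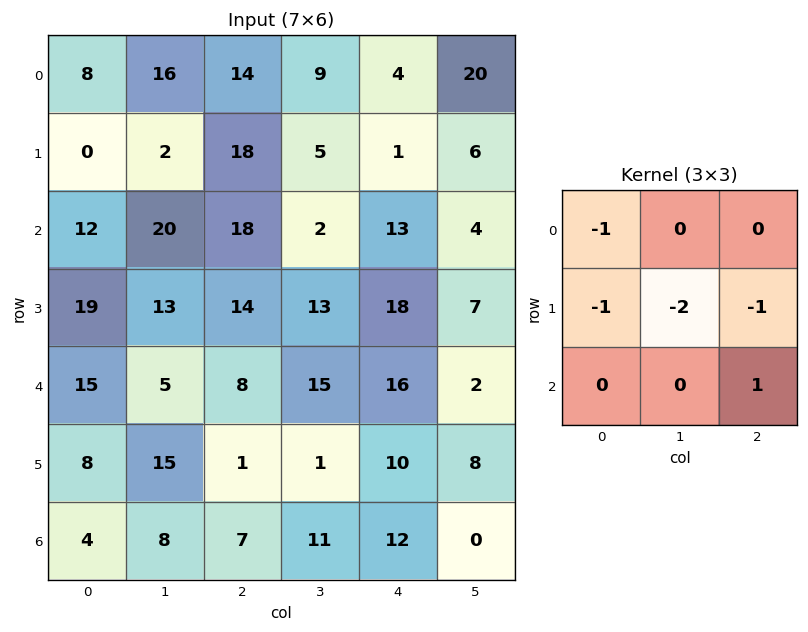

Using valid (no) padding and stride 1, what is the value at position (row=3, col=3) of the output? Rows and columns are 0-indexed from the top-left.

The receptive field on the input at this output position is [13 18 7 / 15 16 2 / 1 10 8]. Elementwise product with the kernel and sum: 13·-1 + 15·-1 + 16·-2 + 2·-1 + 8·1.

-54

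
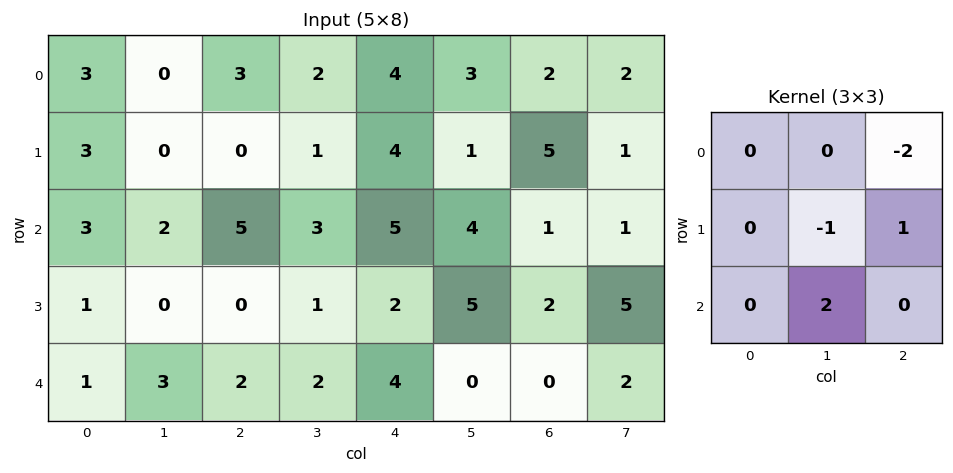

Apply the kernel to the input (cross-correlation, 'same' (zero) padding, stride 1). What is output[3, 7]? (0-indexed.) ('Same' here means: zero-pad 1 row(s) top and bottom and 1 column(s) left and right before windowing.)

-1

The receptive field on the zero-padded input at this output position is [1 1 0 / 2 5 0 / 0 2 0]. Elementwise product with the kernel and sum: 0·-2 + 5·-1 + 0·1 + 2·2.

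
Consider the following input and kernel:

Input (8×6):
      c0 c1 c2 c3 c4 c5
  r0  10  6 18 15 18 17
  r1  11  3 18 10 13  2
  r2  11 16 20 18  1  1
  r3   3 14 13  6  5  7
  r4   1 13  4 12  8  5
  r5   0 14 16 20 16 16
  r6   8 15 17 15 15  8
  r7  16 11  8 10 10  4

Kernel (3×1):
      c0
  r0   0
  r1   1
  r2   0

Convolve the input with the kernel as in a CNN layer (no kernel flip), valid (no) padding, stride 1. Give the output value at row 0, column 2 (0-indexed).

18

The receptive field on the input at this output position is [18 / 18 / 20]. Elementwise product with the kernel and sum: 18·1.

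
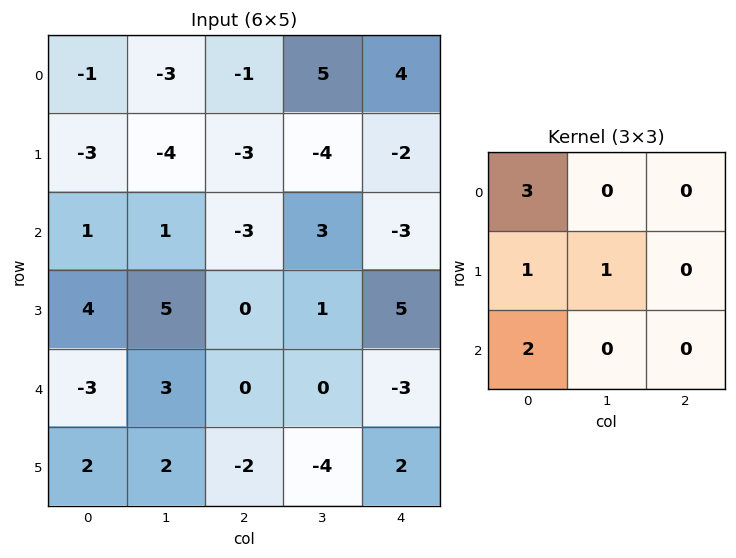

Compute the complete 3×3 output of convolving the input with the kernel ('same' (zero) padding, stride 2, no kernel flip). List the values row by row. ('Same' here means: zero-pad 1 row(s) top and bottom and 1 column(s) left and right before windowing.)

Output[0,0]: The receptive field on the zero-padded input at this output position is [0 0 0 / 0 -1 -3 / 0 -3 -4]. Elementwise product with the kernel and sum: 0·3 + 0·1 + -1·1 + 0·2.
Output[0,1]: The receptive field on the zero-padded input at this output position is [0 0 0 / -3 -1 5 / -4 -3 -4]. Elementwise product with the kernel and sum: 0·3 + -3·1 + -1·1 + -4·2.

-1 -12 1
1 -4 -10
-3 22 -8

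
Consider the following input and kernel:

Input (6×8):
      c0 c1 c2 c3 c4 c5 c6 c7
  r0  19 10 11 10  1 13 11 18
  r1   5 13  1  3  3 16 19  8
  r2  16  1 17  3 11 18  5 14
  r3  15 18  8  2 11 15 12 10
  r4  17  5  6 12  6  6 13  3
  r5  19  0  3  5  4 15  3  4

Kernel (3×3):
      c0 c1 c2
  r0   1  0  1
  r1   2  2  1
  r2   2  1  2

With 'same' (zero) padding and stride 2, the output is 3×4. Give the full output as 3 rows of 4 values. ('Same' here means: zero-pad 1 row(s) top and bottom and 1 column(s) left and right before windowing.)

Output[0,0]: The receptive field on the zero-padded input at this output position is [0 0 0 / 0 19 10 / 0 5 13]. Elementwise product with the kernel and sum: 0·1 + 0·1 + 0·2 + 19·2 + 10·1 + 0·2 + 5·1 + 13·2.
Output[0,1]: The receptive field on the zero-padded input at this output position is [0 0 0 / 10 11 10 / 13 1 3]. Elementwise product with the kernel and sum: 0·1 + 0·1 + 10·2 + 11·2 + 10·1 + 13·2 + 1·1 + 3·2.

79 85 76 133
97 103 110 146
76 67 103 107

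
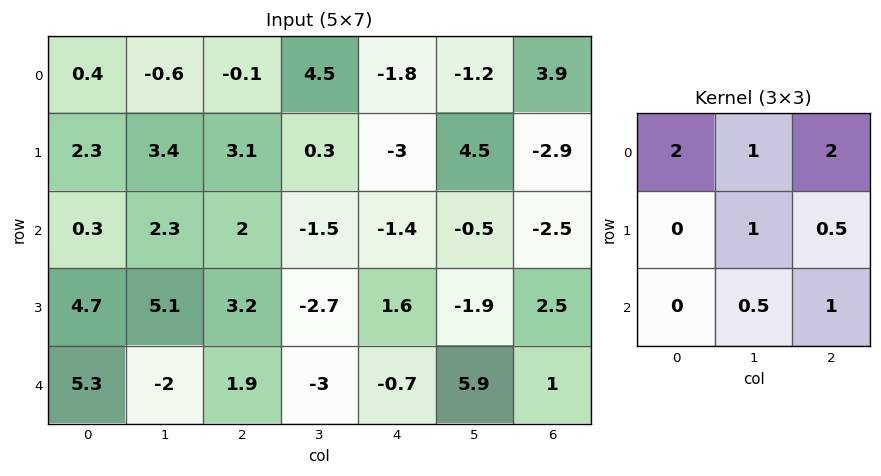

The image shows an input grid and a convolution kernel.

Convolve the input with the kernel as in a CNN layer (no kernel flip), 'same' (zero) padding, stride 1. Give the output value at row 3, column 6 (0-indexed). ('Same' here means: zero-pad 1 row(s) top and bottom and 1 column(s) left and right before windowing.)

-0.5

The receptive field on the zero-padded input at this output position is [-0.5 -2.5 0 / -1.9 2.5 0 / 5.9 1 0]. Elementwise product with the kernel and sum: -0.5·2 + -2.5·1 + 0·2 + 2.5·1 + 0·0.5 + 1·0.5 + 0·1.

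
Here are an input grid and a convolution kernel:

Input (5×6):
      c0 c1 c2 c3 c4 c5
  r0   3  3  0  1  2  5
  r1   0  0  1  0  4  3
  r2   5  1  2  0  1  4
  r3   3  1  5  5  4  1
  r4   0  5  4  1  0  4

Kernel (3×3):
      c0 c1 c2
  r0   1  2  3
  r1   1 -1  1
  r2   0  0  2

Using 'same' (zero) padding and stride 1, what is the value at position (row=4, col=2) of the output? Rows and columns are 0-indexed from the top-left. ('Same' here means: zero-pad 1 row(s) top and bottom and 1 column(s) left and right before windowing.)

28

The receptive field on the zero-padded input at this output position is [1 5 5 / 5 4 1 / 0 0 0]. Elementwise product with the kernel and sum: 1·1 + 5·2 + 5·3 + 5·1 + 4·-1 + 1·1 + 0·2.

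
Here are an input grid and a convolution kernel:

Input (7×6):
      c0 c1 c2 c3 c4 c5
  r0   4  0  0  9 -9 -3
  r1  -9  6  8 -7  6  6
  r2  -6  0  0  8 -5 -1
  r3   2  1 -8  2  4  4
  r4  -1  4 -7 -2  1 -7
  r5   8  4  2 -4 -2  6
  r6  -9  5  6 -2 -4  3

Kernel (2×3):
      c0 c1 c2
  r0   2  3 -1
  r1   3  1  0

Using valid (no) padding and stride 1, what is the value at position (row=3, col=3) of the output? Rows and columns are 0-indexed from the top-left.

7

The receptive field on the input at this output position is [2 4 4 / -2 1 -7]. Elementwise product with the kernel and sum: 2·2 + 4·3 + 4·-1 + -2·3 + 1·1.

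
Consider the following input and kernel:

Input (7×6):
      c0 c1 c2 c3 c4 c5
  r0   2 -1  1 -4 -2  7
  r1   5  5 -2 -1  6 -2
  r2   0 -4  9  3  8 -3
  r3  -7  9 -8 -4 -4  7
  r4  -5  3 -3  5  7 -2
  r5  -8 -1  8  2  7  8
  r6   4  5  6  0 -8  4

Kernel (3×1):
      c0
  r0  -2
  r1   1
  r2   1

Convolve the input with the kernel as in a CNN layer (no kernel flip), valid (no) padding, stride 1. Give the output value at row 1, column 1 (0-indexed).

The receptive field on the input at this output position is [5 / -4 / 9]. Elementwise product with the kernel and sum: 5·-2 + -4·1 + 9·1.

-5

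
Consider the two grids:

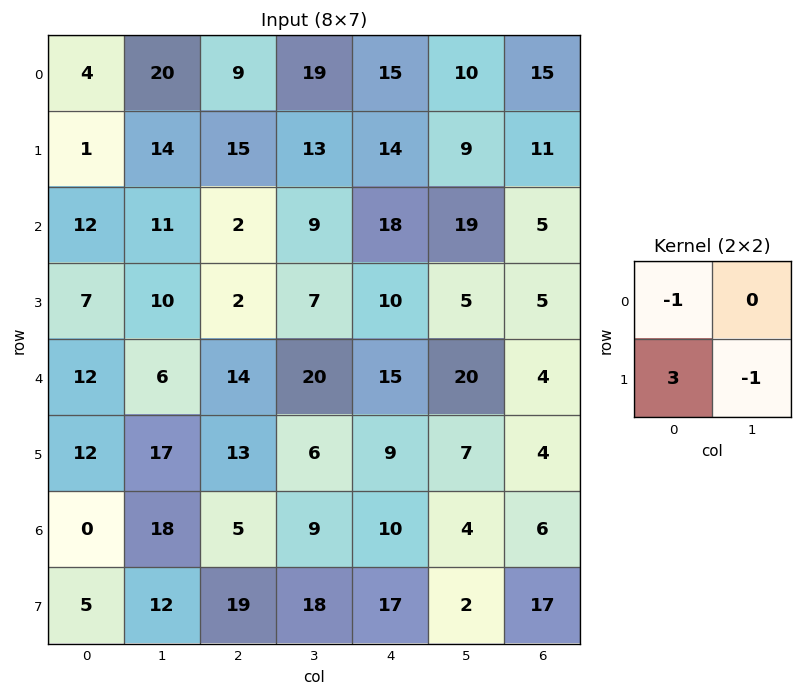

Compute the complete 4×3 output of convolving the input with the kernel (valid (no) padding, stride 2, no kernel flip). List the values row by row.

-15 23 18
-1 -3 7
7 19 5
3 34 39

Output[0,0]: The receptive field on the input at this output position is [4 20 / 1 14]. Elementwise product with the kernel and sum: 4·-1 + 1·3 + 14·-1.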